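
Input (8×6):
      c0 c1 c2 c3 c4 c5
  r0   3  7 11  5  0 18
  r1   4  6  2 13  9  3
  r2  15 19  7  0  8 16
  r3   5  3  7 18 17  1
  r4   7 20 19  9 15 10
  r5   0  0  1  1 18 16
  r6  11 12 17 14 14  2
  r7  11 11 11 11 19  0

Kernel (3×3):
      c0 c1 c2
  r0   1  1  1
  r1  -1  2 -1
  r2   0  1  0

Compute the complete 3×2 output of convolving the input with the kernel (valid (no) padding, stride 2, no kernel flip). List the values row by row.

Output[0,0]: The receptive field on the input at this output position is [3 7 11 / 4 6 2 / 15 19 7]. Elementwise product with the kernel and sum: 3·1 + 7·1 + 11·1 + 4·-1 + 6·2 + 2·-1 + 19·1.

46 31
55 36
57 40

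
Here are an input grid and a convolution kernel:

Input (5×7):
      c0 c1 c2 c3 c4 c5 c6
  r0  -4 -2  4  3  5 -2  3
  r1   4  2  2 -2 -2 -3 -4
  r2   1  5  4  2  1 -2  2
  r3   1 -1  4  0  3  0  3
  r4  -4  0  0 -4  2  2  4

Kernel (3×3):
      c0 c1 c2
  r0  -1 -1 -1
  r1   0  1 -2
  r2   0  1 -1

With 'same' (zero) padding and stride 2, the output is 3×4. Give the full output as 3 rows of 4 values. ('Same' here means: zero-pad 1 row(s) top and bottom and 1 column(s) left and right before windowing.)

2 2 10 -1
-13 2 15 12
-4 5 -5 1

Output[0,0]: The receptive field on the zero-padded input at this output position is [0 0 0 / 0 -4 -2 / 0 4 2]. Elementwise product with the kernel and sum: 0·-1 + 0·-1 + 0·-1 + -4·1 + -2·-2 + 4·1 + 2·-1.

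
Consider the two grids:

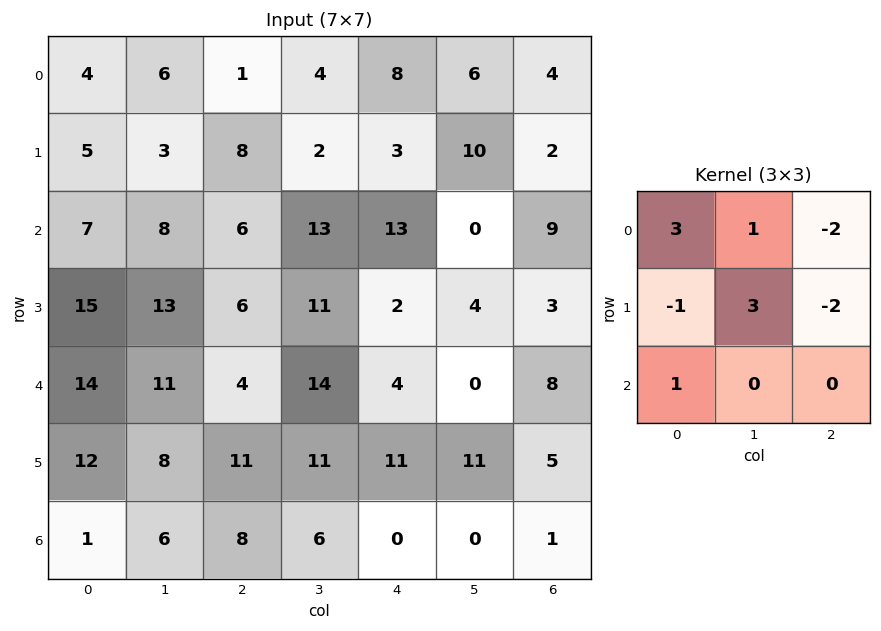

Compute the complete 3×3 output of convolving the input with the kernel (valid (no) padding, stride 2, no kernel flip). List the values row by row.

11 -11 58
43 32 29
36 26 8

Output[0,0]: The receptive field on the input at this output position is [4 6 1 / 5 3 8 / 7 8 6]. Elementwise product with the kernel and sum: 4·3 + 6·1 + 1·-2 + 5·-1 + 3·3 + 8·-2 + 7·1.
Output[0,1]: The receptive field on the input at this output position is [1 4 8 / 8 2 3 / 6 13 13]. Elementwise product with the kernel and sum: 1·3 + 4·1 + 8·-2 + 8·-1 + 2·3 + 3·-2 + 6·1.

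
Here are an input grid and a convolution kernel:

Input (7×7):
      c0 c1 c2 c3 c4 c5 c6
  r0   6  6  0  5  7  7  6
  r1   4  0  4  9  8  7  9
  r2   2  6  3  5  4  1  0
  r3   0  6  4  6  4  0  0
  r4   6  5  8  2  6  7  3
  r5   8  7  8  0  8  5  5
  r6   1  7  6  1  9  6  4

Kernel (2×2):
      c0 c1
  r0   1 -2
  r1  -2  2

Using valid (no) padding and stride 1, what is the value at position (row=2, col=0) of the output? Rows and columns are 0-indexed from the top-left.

2

The receptive field on the input at this output position is [2 6 / 0 6]. Elementwise product with the kernel and sum: 2·1 + 6·-2 + 0·-2 + 6·2.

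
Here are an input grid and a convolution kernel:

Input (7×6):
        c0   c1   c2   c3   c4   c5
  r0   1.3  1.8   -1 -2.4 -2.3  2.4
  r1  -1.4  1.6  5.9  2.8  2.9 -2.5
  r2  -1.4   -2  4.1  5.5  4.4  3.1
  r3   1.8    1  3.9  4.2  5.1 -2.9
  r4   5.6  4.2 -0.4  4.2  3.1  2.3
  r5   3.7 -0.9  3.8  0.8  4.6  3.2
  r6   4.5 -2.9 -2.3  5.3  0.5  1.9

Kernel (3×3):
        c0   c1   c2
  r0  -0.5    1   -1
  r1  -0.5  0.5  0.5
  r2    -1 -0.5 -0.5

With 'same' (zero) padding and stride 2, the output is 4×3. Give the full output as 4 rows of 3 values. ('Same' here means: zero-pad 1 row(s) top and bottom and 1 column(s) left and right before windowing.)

Output[0,0]: The receptive field on the zero-padded input at this output position is [0 0 0 / 0 1.3 1.8 / 0 -1.4 1.6]. Elementwise product with the kernel and sum: 0·-0.5 + 0·1 + 0·-1 + 0·-0.5 + 1.3·0.5 + 1.8·0.5 + 0·-1 + -1.4·-0.5 + 1.6·-0.5.

1.45 -8.55 -1.75
-6.1 3.05 -0.3
4.3 -2.4 1.8
5.4 6.4 -0.45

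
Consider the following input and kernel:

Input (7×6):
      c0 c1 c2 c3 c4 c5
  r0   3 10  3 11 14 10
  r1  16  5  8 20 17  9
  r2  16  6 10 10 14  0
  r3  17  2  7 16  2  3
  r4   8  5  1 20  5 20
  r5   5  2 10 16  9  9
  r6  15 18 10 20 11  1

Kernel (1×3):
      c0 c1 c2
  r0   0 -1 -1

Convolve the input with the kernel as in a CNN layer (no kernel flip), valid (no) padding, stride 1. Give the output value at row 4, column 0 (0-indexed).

The receptive field on the input at this output position is [8 5 1]. Elementwise product with the kernel and sum: 5·-1 + 1·-1.

-6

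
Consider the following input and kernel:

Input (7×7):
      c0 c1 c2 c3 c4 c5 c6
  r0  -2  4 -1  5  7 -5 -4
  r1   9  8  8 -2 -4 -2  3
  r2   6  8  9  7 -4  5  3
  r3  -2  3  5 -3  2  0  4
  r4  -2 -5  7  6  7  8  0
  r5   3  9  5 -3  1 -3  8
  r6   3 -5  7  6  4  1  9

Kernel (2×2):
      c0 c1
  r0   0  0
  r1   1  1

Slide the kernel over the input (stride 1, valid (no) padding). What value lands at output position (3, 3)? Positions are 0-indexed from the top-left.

13

The receptive field on the input at this output position is [-3 2 / 6 7]. Elementwise product with the kernel and sum: 6·1 + 7·1.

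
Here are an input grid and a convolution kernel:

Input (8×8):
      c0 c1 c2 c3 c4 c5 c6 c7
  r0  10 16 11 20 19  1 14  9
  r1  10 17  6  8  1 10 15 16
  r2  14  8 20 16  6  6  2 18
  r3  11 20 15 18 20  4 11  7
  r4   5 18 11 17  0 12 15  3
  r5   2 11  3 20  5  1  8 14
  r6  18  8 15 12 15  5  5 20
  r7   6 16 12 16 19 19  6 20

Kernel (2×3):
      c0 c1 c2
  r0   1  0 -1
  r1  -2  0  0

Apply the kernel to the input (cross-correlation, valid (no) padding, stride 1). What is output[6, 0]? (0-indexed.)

The receptive field on the input at this output position is [18 8 15 / 6 16 12]. Elementwise product with the kernel and sum: 18·1 + 15·-1 + 6·-2.

-9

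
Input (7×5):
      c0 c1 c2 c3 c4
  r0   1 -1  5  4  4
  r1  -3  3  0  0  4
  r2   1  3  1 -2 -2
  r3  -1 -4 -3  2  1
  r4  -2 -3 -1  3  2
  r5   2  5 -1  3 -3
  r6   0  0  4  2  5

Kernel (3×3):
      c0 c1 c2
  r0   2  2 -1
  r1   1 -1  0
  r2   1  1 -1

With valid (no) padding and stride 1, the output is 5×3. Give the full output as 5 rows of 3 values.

-8 13 15
-4 -1 -3
6 2 -5
2 -17 -2
-16 -3 -1

Output[0,0]: The receptive field on the input at this output position is [1 -1 5 / -3 3 0 / 1 3 1]. Elementwise product with the kernel and sum: 1·2 + -1·2 + 5·-1 + -3·1 + 3·-1 + 1·1 + 3·1 + 1·-1.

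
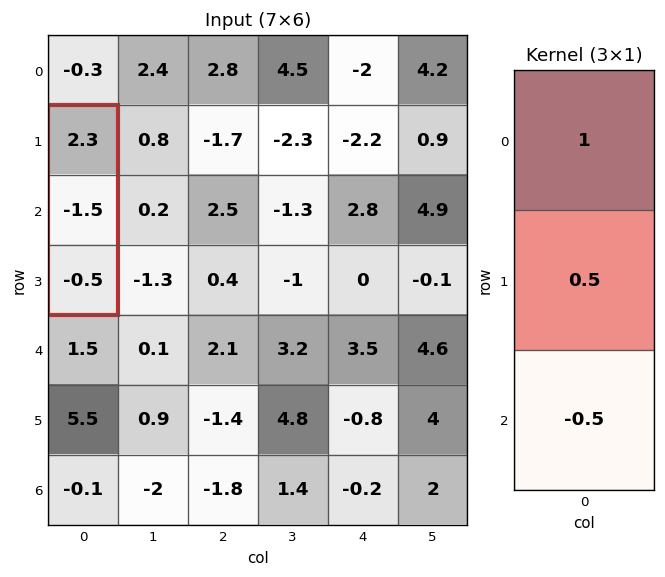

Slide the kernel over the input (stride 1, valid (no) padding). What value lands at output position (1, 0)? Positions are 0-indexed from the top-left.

The receptive field on the input at this output position is [2.3 / -1.5 / -0.5]. Elementwise product with the kernel and sum: 2.3·1 + -1.5·0.5 + -0.5·-0.5.

1.8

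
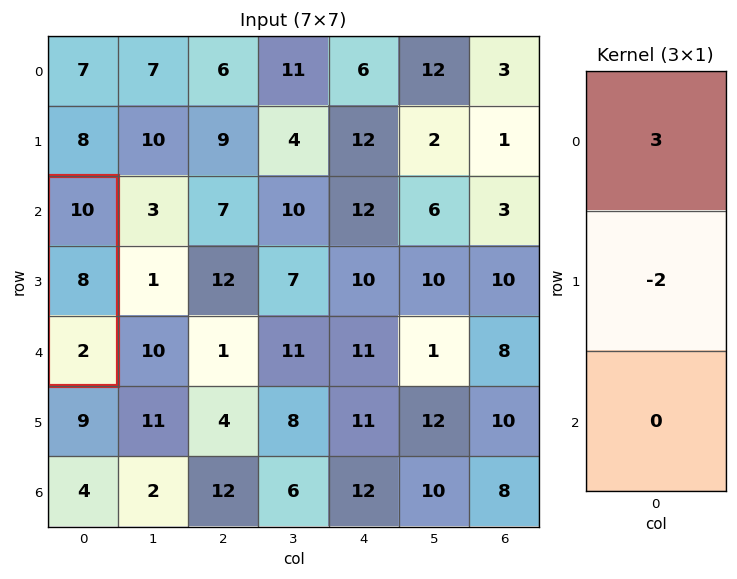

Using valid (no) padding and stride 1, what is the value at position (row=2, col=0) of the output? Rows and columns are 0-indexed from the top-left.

14

The receptive field on the input at this output position is [10 / 8 / 2]. Elementwise product with the kernel and sum: 10·3 + 8·-2.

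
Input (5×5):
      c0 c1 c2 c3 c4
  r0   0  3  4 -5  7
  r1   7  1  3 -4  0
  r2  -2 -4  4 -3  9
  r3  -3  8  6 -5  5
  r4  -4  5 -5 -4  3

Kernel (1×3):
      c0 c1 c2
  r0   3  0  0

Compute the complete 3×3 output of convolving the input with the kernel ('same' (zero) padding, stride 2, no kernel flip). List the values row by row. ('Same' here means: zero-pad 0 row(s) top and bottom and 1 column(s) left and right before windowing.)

0 9 -15
0 -12 -9
0 15 -12

Output[0,0]: The receptive field on the zero-padded input at this output position is [0 0 3]. Elementwise product with the kernel and sum: 0·3.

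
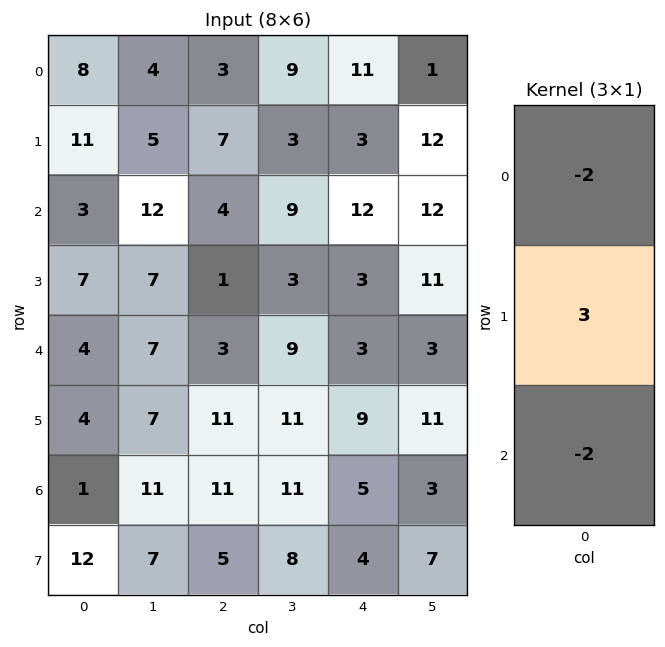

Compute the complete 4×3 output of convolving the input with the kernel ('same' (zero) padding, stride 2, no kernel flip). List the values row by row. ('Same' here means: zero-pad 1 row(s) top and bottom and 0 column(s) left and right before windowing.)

Output[0,0]: The receptive field on the zero-padded input at this output position is [0 / 8 / 11]. Elementwise product with the kernel and sum: 0·-2 + 8·3 + 11·-2.
Output[0,1]: The receptive field on the zero-padded input at this output position is [0 / 3 / 7]. Elementwise product with the kernel and sum: 0·-2 + 3·3 + 7·-2.

2 -5 27
-27 -4 24
-10 -15 -15
-29 1 -11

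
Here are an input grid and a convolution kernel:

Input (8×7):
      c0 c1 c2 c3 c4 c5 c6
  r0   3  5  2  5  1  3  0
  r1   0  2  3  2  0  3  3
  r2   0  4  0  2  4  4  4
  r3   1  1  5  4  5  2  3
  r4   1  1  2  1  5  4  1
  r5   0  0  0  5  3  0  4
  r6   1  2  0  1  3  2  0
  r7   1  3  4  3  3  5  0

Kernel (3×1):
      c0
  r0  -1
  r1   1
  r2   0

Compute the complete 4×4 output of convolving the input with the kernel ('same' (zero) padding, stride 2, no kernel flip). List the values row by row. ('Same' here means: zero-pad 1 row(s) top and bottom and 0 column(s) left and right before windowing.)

3 2 1 0
0 -3 4 1
0 -3 0 -2
1 0 0 -4

Output[0,0]: The receptive field on the zero-padded input at this output position is [0 / 3 / 0]. Elementwise product with the kernel and sum: 0·-1 + 3·1.
Output[0,1]: The receptive field on the zero-padded input at this output position is [0 / 2 / 3]. Elementwise product with the kernel and sum: 0·-1 + 2·1.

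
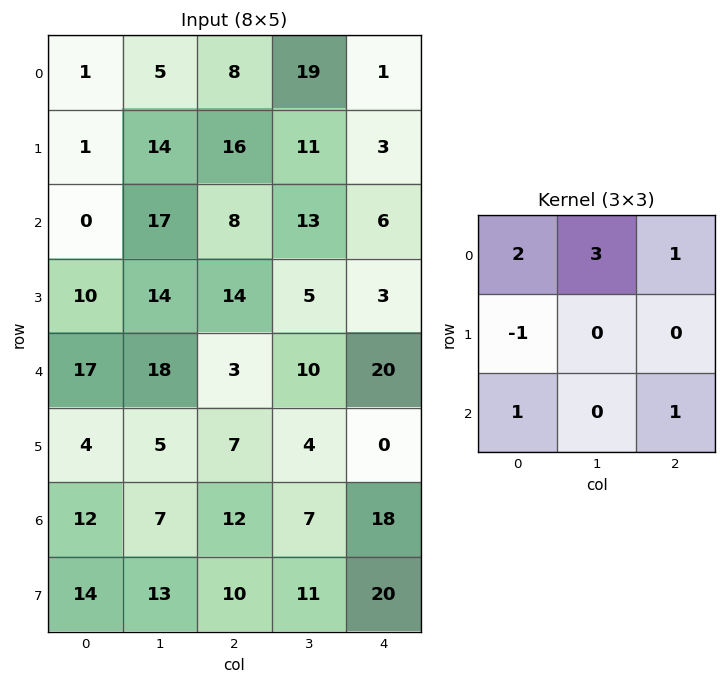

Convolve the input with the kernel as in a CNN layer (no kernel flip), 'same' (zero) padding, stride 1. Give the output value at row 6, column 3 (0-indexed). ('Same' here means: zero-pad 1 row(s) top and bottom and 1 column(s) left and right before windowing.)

44

The receptive field on the zero-padded input at this output position is [7 4 0 / 12 7 18 / 10 11 20]. Elementwise product with the kernel and sum: 7·2 + 4·3 + 0·1 + 12·-1 + 10·1 + 20·1.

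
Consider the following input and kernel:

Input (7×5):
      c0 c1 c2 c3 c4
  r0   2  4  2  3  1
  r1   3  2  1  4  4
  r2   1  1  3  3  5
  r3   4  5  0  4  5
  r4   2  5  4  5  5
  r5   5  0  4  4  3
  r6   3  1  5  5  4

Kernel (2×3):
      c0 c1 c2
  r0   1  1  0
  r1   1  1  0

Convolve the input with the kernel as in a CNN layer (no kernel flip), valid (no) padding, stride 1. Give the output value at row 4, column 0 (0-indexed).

The receptive field on the input at this output position is [2 5 4 / 5 0 4]. Elementwise product with the kernel and sum: 2·1 + 5·1 + 5·1 + 0·1.

12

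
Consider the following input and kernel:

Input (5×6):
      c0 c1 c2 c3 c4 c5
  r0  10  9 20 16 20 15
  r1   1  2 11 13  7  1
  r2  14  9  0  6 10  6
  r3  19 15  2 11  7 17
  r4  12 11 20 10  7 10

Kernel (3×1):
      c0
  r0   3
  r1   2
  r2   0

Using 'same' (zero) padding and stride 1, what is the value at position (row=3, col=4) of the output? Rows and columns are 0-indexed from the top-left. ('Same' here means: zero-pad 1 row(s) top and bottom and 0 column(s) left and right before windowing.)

44

The receptive field on the zero-padded input at this output position is [10 / 7 / 7]. Elementwise product with the kernel and sum: 10·3 + 7·2.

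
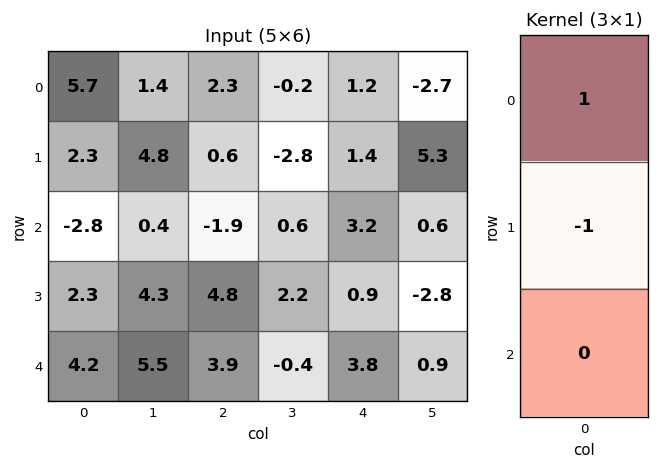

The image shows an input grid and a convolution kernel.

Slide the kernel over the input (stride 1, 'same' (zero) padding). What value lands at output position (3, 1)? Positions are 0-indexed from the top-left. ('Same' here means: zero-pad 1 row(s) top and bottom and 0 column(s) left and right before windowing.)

-3.9

The receptive field on the zero-padded input at this output position is [0.4 / 4.3 / 5.5]. Elementwise product with the kernel and sum: 0.4·1 + 4.3·-1.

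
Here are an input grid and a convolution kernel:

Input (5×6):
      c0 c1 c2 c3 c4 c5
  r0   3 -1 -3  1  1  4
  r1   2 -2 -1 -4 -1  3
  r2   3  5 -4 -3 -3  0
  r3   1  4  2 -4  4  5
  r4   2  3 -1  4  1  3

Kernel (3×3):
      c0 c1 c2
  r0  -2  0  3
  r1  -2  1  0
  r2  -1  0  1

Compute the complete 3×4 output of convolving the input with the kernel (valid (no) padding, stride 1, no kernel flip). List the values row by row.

Output[0,0]: The receptive field on the input at this output position is [3 -1 -3 / 2 -2 -1 / 3 5 -4]. Elementwise product with the kernel and sum: 3·-2 + -3·3 + 2·-2 + -2·1 + 3·-1 + -4·1.
Output[0,1]: The receptive field on the input at this output position is [-1 -3 1 / -2 -1 -4 / 5 -4 -3]. Elementwise product with the kernel and sum: -1·-2 + 1·3 + -2·-2 + -1·1 + 5·-1 + -3·1.

-28 0 8 20
-7 -30 6 29
-19 -24 -7 17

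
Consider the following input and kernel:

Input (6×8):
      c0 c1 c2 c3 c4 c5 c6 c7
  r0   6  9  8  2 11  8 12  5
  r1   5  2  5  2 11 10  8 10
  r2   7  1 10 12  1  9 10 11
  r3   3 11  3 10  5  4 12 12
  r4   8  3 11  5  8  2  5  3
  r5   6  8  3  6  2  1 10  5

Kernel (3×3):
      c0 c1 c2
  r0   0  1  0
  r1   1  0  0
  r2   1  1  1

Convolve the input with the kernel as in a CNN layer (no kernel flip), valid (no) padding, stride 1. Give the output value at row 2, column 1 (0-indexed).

40

The receptive field on the input at this output position is [1 10 12 / 11 3 10 / 3 11 5]. Elementwise product with the kernel and sum: 10·1 + 11·1 + 3·1 + 11·1 + 5·1.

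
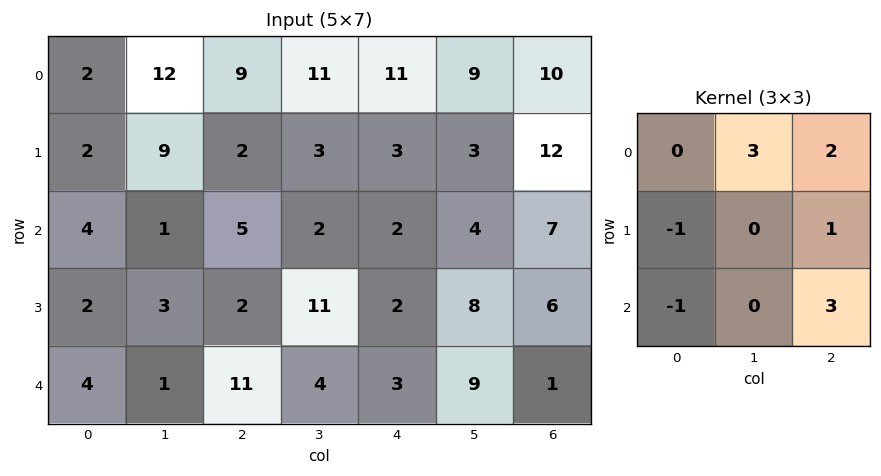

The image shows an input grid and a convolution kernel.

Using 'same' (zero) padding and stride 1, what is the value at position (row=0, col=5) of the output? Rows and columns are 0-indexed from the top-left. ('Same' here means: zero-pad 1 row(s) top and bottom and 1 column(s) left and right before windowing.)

The receptive field on the zero-padded input at this output position is [0 0 0 / 11 9 10 / 3 3 12]. Elementwise product with the kernel and sum: 0·3 + 0·2 + 11·-1 + 10·1 + 3·-1 + 12·3.

32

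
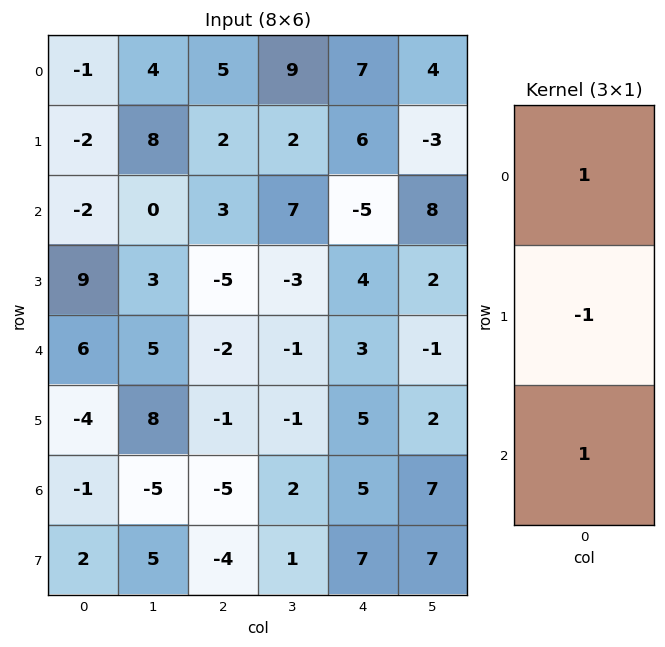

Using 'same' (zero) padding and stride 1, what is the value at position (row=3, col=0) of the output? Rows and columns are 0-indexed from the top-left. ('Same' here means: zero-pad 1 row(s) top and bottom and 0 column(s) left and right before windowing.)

-5

The receptive field on the zero-padded input at this output position is [-2 / 9 / 6]. Elementwise product with the kernel and sum: -2·1 + 9·-1 + 6·1.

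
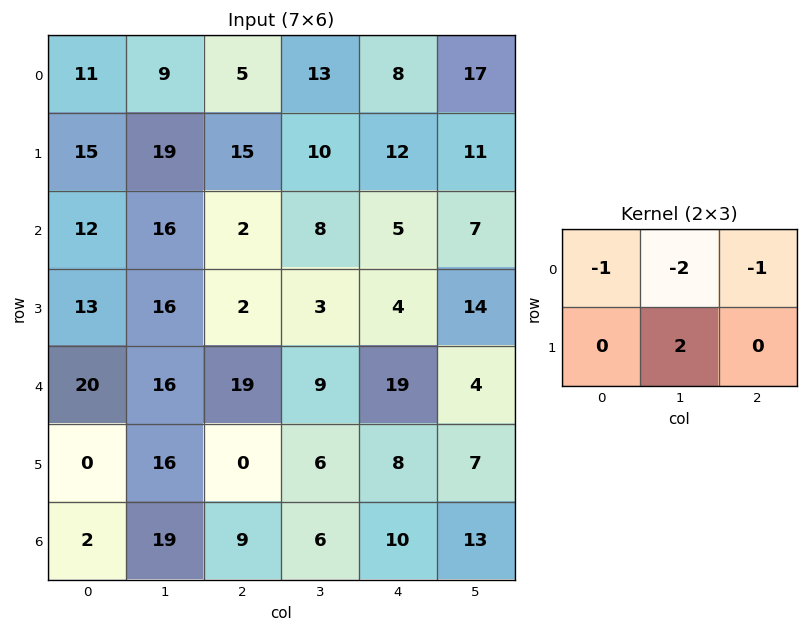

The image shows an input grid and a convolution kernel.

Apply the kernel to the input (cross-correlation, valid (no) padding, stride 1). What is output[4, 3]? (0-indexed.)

The receptive field on the input at this output position is [9 19 4 / 6 8 7]. Elementwise product with the kernel and sum: 9·-1 + 19·-2 + 4·-1 + 8·2.

-35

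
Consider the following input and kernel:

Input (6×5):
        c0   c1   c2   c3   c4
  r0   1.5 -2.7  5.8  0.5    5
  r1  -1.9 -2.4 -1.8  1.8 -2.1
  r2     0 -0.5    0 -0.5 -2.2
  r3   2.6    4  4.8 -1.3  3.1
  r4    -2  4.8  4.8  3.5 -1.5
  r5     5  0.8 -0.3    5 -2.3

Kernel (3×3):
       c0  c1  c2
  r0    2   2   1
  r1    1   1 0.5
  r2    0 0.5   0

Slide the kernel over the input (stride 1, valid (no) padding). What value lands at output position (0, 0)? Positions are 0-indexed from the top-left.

The receptive field on the input at this output position is [1.5 -2.7 5.8 / -1.9 -2.4 -1.8 / 0 -0.5 0]. Elementwise product with the kernel and sum: 1.5·2 + -2.7·2 + 5.8·1 + -1.9·1 + -2.4·1 + -1.8·0.5 + -0.5·0.5.

-2.05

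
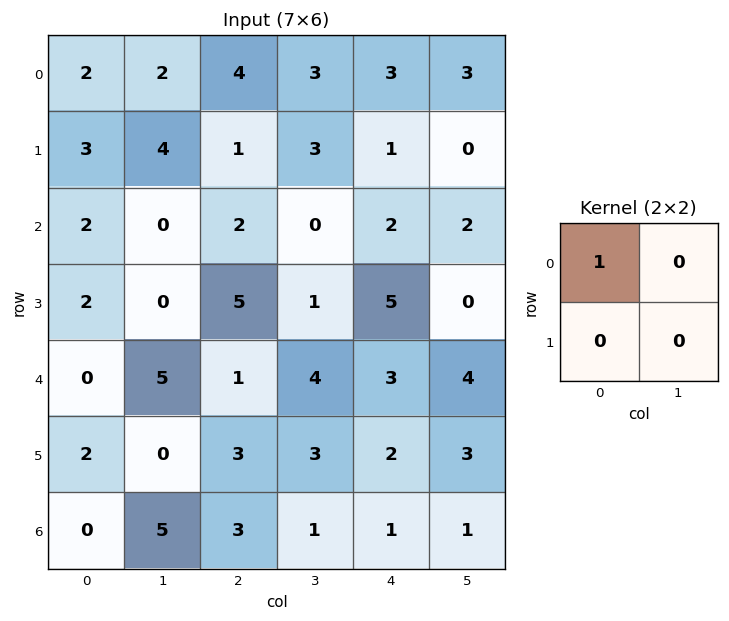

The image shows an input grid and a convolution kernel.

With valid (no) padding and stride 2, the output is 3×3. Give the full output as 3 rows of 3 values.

Output[0,0]: The receptive field on the input at this output position is [2 2 / 3 4]. Elementwise product with the kernel and sum: 2·1.

2 4 3
2 2 2
0 1 3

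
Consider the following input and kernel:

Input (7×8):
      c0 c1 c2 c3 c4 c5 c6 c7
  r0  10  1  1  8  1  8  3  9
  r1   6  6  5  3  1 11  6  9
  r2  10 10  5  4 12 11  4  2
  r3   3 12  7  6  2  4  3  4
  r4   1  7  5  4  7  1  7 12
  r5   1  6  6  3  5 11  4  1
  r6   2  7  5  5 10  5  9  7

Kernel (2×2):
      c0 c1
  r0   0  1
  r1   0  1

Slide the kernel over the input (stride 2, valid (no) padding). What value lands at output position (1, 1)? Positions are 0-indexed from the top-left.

The receptive field on the input at this output position is [5 4 / 7 6]. Elementwise product with the kernel and sum: 4·1 + 6·1.

10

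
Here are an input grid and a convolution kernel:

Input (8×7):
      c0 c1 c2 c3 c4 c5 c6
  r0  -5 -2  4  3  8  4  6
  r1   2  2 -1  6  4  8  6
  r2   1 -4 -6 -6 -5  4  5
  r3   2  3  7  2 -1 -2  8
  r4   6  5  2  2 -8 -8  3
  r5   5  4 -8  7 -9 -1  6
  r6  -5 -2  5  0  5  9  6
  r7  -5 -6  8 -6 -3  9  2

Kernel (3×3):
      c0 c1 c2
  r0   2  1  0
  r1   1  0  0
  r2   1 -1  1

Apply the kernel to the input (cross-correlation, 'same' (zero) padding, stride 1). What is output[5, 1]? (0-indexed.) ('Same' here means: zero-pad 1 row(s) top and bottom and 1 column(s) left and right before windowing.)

24

The receptive field on the zero-padded input at this output position is [6 5 2 / 5 4 -8 / -5 -2 5]. Elementwise product with the kernel and sum: 6·2 + 5·1 + 5·1 + -5·1 + -2·-1 + 5·1.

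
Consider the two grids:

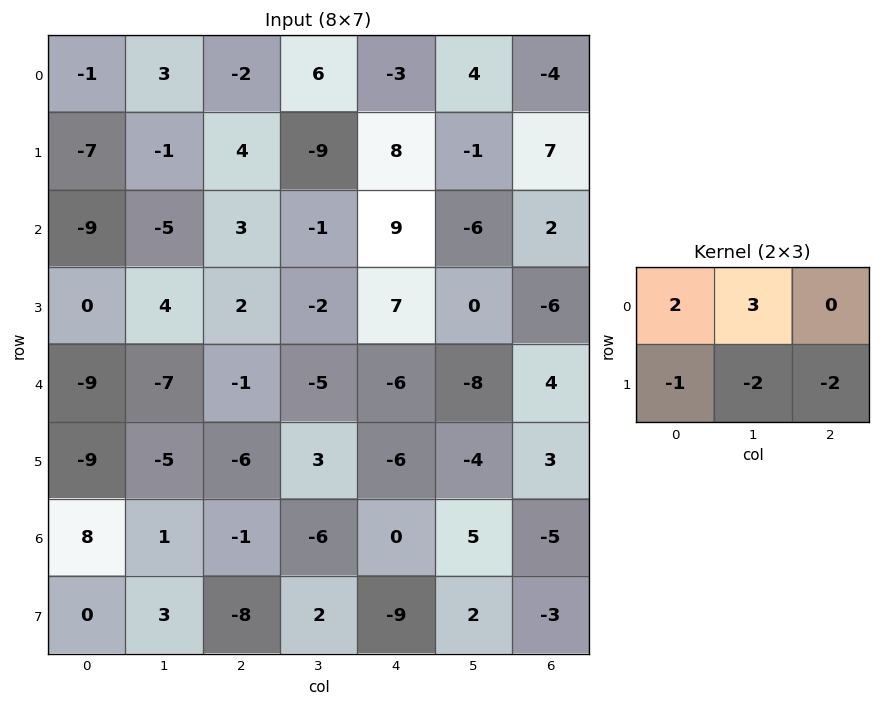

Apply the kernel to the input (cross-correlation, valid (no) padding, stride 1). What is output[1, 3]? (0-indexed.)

1

The receptive field on the input at this output position is [-9 8 -1 / -1 9 -6]. Elementwise product with the kernel and sum: -9·2 + 8·3 + -1·-1 + 9·-2 + -6·-2.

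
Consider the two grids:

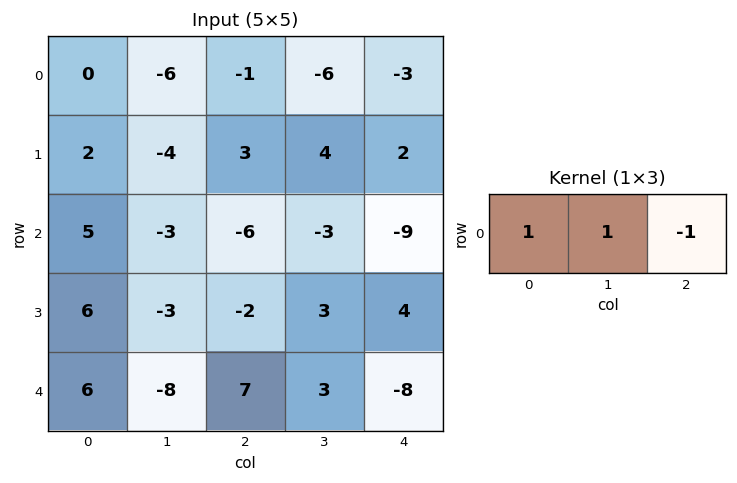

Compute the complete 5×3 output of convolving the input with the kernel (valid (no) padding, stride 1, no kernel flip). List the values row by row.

-5 -1 -4
-5 -5 5
8 -6 0
5 -8 -3
-9 -4 18

Output[0,0]: The receptive field on the input at this output position is [0 -6 -1]. Elementwise product with the kernel and sum: 0·1 + -6·1 + -1·-1.
Output[0,1]: The receptive field on the input at this output position is [-6 -1 -6]. Elementwise product with the kernel and sum: -6·1 + -1·1 + -6·-1.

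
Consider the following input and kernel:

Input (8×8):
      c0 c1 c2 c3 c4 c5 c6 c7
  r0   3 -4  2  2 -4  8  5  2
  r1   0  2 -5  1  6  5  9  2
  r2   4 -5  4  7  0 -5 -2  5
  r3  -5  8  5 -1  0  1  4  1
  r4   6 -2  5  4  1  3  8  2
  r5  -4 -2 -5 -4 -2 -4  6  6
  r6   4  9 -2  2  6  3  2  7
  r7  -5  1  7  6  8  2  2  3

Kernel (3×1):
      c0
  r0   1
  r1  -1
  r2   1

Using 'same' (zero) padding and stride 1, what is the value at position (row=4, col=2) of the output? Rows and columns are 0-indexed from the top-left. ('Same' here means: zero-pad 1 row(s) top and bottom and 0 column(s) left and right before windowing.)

The receptive field on the zero-padded input at this output position is [5 / 5 / -5]. Elementwise product with the kernel and sum: 5·1 + 5·-1 + -5·1.

-5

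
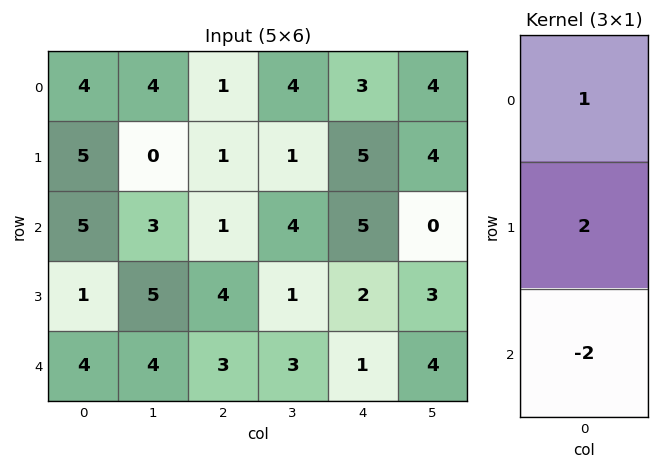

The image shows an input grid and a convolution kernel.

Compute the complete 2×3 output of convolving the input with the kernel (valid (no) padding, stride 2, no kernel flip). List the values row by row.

Output[0,0]: The receptive field on the input at this output position is [4 / 5 / 5]. Elementwise product with the kernel and sum: 4·1 + 5·2 + 5·-2.
Output[0,1]: The receptive field on the input at this output position is [1 / 1 / 1]. Elementwise product with the kernel and sum: 1·1 + 1·2 + 1·-2.

4 1 3
-1 3 7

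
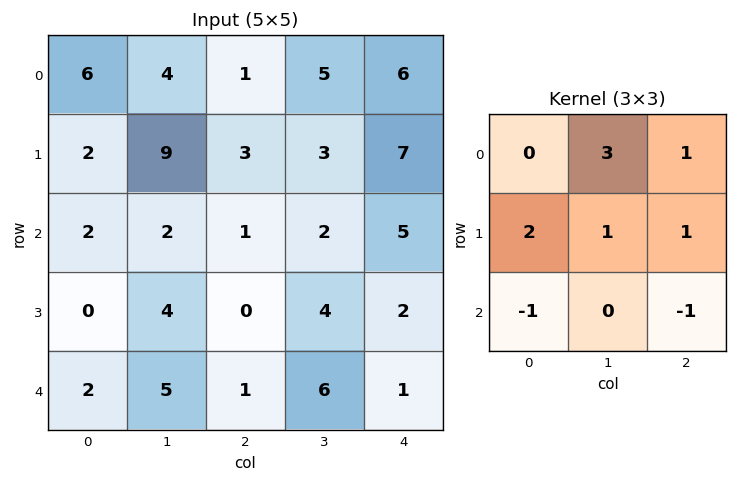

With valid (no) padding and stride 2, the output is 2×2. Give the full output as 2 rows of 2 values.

26 31
8 15

Output[0,0]: The receptive field on the input at this output position is [6 4 1 / 2 9 3 / 2 2 1]. Elementwise product with the kernel and sum: 4·3 + 1·1 + 2·2 + 9·1 + 3·1 + 2·-1 + 1·-1.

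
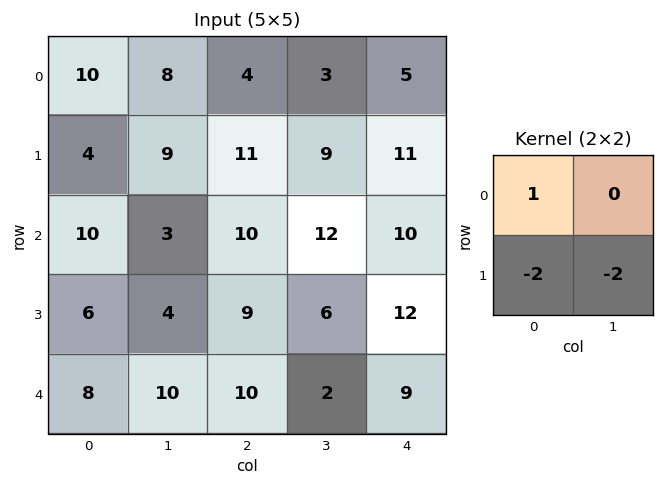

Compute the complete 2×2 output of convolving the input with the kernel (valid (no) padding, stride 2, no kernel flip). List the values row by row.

-16 -36
-10 -20

Output[0,0]: The receptive field on the input at this output position is [10 8 / 4 9]. Elementwise product with the kernel and sum: 10·1 + 4·-2 + 9·-2.
Output[0,1]: The receptive field on the input at this output position is [4 3 / 11 9]. Elementwise product with the kernel and sum: 4·1 + 11·-2 + 9·-2.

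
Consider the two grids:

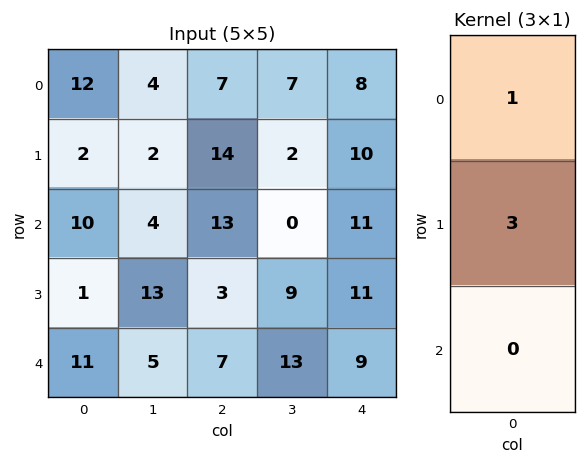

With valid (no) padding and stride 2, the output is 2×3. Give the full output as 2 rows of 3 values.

Output[0,0]: The receptive field on the input at this output position is [12 / 2 / 10]. Elementwise product with the kernel and sum: 12·1 + 2·3.

18 49 38
13 22 44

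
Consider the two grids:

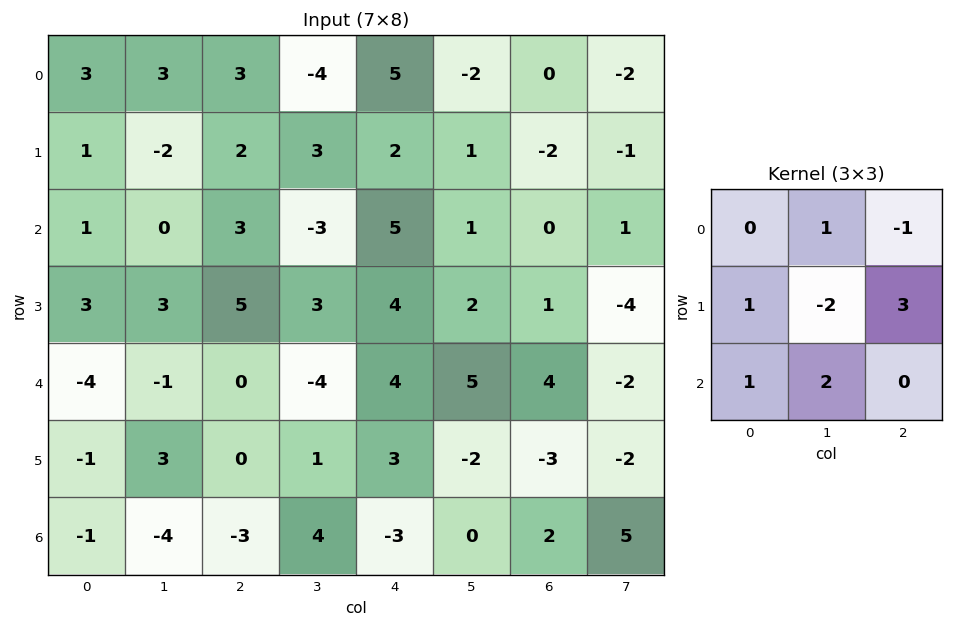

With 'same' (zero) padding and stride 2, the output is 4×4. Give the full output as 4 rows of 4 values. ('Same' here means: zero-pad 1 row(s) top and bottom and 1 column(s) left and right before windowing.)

5 -13 -13 -11
7 -3 2 7
3 -8 12 -12
-14 13 15 10

Output[0,0]: The receptive field on the zero-padded input at this output position is [0 0 0 / 0 3 3 / 0 1 -2]. Elementwise product with the kernel and sum: 0·1 + 0·-1 + 0·1 + 3·-2 + 3·3 + 0·1 + 1·2.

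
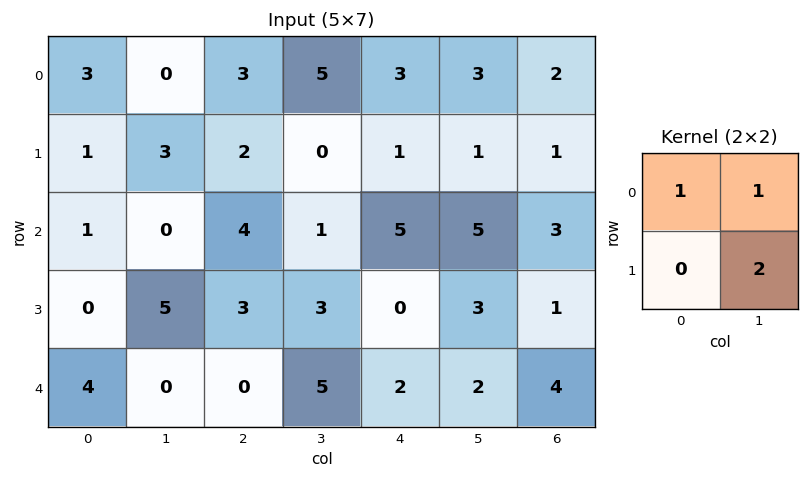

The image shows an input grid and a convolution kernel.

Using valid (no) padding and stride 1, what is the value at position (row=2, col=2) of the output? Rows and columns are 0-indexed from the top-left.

The receptive field on the input at this output position is [4 1 / 3 3]. Elementwise product with the kernel and sum: 4·1 + 1·1 + 3·2.

11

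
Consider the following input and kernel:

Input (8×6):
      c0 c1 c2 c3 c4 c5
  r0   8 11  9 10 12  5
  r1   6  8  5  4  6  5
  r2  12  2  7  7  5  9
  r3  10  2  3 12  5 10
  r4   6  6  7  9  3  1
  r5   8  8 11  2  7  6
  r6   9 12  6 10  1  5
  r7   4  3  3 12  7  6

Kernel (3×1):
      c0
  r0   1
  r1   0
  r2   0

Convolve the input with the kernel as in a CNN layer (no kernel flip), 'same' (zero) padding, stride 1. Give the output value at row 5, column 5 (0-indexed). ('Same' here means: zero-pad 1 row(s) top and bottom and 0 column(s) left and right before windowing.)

1

The receptive field on the zero-padded input at this output position is [1 / 6 / 5]. Elementwise product with the kernel and sum: 1·1.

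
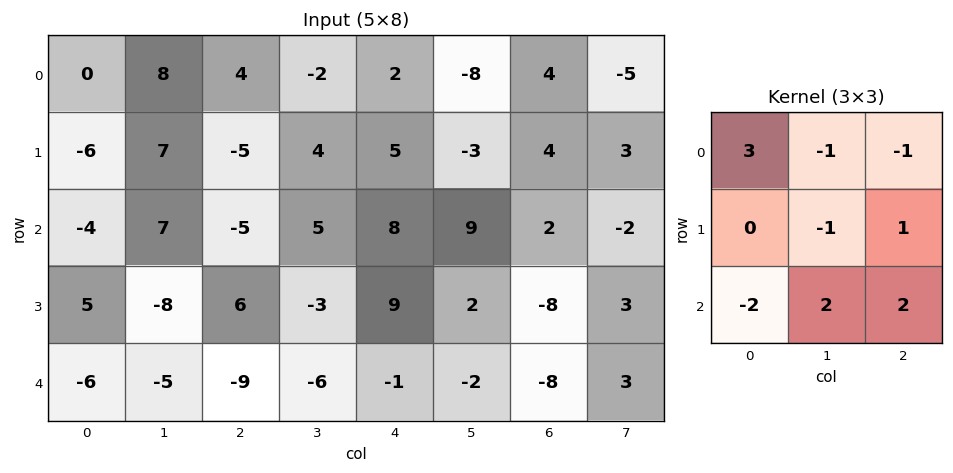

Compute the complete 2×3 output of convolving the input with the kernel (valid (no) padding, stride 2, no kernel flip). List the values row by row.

-12 49 23
-16 -12 -15

Output[0,0]: The receptive field on the input at this output position is [0 8 4 / -6 7 -5 / -4 7 -5]. Elementwise product with the kernel and sum: 0·3 + 8·-1 + 4·-1 + 7·-1 + -5·1 + -4·-2 + 7·2 + -5·2.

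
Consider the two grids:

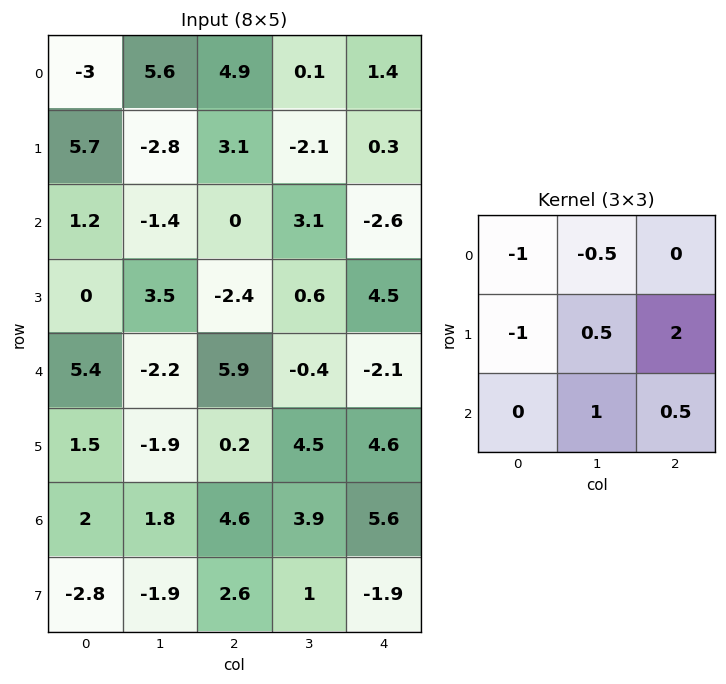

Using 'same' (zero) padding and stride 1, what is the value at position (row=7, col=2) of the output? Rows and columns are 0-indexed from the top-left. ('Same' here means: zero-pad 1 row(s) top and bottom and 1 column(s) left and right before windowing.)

1.1

The receptive field on the zero-padded input at this output position is [1.8 4.6 3.9 / -1.9 2.6 1 / 0 0 0]. Elementwise product with the kernel and sum: 1.8·-1 + 4.6·-0.5 + -1.9·-1 + 2.6·0.5 + 1·2 + 0·1 + 0·0.5.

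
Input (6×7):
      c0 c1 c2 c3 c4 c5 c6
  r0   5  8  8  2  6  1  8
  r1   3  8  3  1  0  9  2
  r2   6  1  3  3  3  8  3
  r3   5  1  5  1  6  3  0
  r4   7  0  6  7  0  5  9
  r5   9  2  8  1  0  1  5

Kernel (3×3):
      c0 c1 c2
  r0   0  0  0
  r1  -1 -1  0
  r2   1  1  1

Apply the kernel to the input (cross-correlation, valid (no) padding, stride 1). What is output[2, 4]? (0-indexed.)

The receptive field on the input at this output position is [3 8 3 / 6 3 0 / 0 5 9]. Elementwise product with the kernel and sum: 6·-1 + 3·-1 + 0·1 + 5·1 + 9·1.

5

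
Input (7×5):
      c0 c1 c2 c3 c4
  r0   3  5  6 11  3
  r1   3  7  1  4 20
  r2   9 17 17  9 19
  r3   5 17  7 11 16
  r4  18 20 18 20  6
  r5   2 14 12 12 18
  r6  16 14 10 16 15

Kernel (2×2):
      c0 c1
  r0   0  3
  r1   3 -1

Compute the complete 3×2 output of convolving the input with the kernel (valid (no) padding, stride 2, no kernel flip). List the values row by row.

Output[0,0]: The receptive field on the input at this output position is [3 5 / 3 7]. Elementwise product with the kernel and sum: 5·3 + 3·3 + 7·-1.
Output[0,1]: The receptive field on the input at this output position is [6 11 / 1 4]. Elementwise product with the kernel and sum: 11·3 + 1·3 + 4·-1.

17 32
49 37
52 84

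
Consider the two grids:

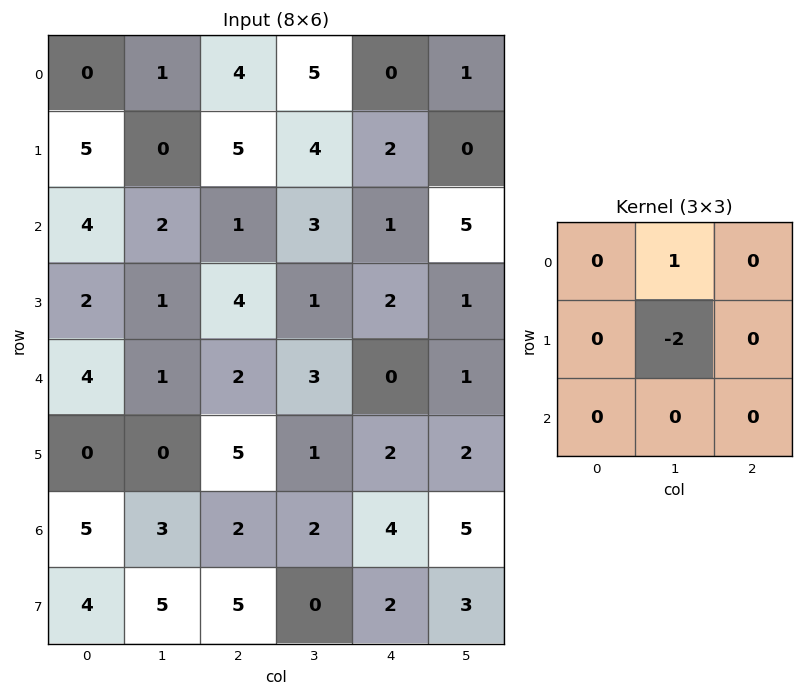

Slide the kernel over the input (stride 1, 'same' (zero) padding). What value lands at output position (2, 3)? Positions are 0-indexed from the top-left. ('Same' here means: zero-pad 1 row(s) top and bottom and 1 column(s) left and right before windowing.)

-2

The receptive field on the zero-padded input at this output position is [5 4 2 / 1 3 1 / 4 1 2]. Elementwise product with the kernel and sum: 4·1 + 3·-2.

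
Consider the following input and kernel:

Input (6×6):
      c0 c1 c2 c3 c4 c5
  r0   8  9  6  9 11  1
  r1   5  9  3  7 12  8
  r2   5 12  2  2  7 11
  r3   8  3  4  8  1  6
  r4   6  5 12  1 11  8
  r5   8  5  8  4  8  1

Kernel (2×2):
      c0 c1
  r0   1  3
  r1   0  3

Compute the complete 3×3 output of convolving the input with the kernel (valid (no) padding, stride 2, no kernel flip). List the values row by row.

Output[0,0]: The receptive field on the input at this output position is [8 9 / 5 9]. Elementwise product with the kernel and sum: 8·1 + 9·3 + 9·3.
Output[0,1]: The receptive field on the input at this output position is [6 9 / 3 7]. Elementwise product with the kernel and sum: 6·1 + 9·3 + 7·3.

62 54 38
50 32 58
36 27 38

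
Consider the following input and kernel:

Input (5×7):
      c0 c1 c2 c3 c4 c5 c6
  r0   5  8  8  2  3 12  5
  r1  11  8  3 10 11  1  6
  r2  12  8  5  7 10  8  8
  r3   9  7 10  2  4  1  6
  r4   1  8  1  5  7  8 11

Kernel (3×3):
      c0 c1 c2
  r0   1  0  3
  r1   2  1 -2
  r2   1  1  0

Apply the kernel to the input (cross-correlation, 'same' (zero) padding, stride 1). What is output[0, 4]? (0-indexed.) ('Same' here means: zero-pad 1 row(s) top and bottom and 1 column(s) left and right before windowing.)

4

The receptive field on the zero-padded input at this output position is [0 0 0 / 2 3 12 / 10 11 1]. Elementwise product with the kernel and sum: 0·1 + 0·3 + 2·2 + 3·1 + 12·-2 + 10·1 + 11·1.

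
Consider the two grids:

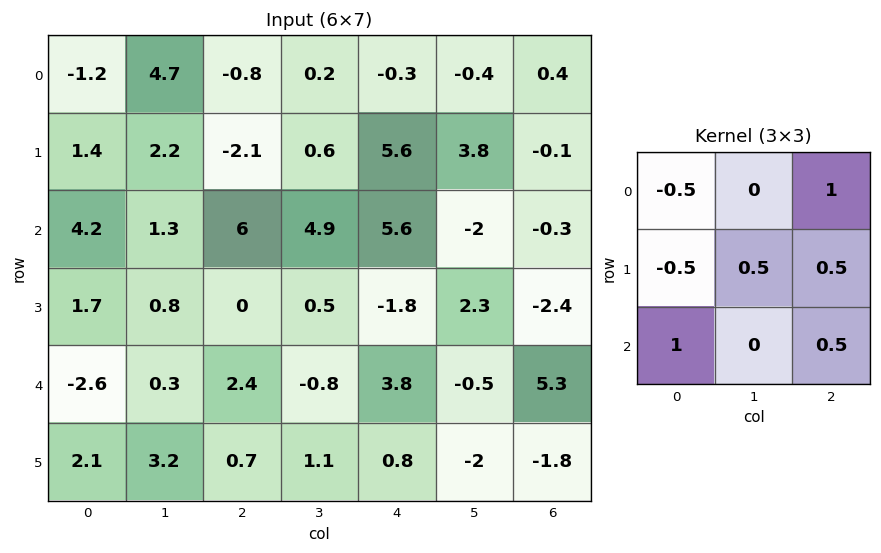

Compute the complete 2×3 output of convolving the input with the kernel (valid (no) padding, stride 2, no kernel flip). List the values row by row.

Output[0,0]: The receptive field on the input at this output position is [-1.2 4.7 -0.8 / 1.4 2.2 -2.1 / 4.2 1.3 6]. Elementwise product with the kernel and sum: -1.2·-0.5 + -0.8·1 + 1.4·-0.5 + 2.2·0.5 + -2.1·0.5 + 4.2·1 + 6·0.5.
Output[0,1]: The receptive field on the input at this output position is [-0.8 0.2 -0.3 / -2.1 0.6 5.6 / 6 4.9 5.6]. Elementwise product with the kernel and sum: -0.8·-0.5 + -0.3·1 + -2.1·-0.5 + 0.6·0.5 + 5.6·0.5 + 6·1 + 5.6·0.5.

6.35 13.05 5.05
2.05 6.25 4.2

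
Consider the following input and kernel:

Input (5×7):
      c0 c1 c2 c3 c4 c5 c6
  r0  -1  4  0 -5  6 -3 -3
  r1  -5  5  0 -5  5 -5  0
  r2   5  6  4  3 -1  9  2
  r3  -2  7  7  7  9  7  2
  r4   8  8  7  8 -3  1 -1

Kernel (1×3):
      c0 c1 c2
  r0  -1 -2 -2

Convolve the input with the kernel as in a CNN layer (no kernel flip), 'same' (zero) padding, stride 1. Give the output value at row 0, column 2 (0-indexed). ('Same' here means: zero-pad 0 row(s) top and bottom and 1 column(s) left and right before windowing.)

The receptive field on the zero-padded input at this output position is [4 0 -5]. Elementwise product with the kernel and sum: 4·-1 + 0·-2 + -5·-2.

6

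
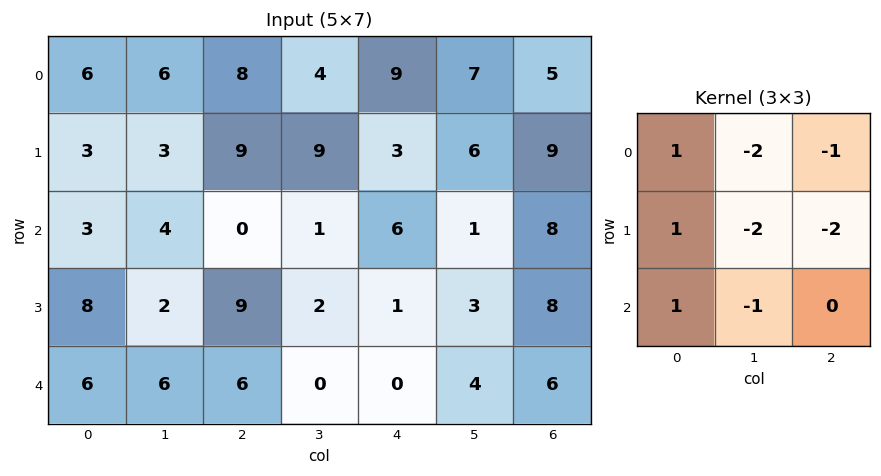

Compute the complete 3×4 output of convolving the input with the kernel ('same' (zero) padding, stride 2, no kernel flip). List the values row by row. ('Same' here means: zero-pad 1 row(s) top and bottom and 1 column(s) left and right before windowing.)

-27 -24 -22 -6
-31 -29 -15 -32
-42 -24 -11 -21

Output[0,0]: The receptive field on the zero-padded input at this output position is [0 0 0 / 0 6 6 / 0 3 3]. Elementwise product with the kernel and sum: 0·1 + 0·-2 + 0·-1 + 0·1 + 6·-2 + 6·-2 + 0·1 + 3·-1.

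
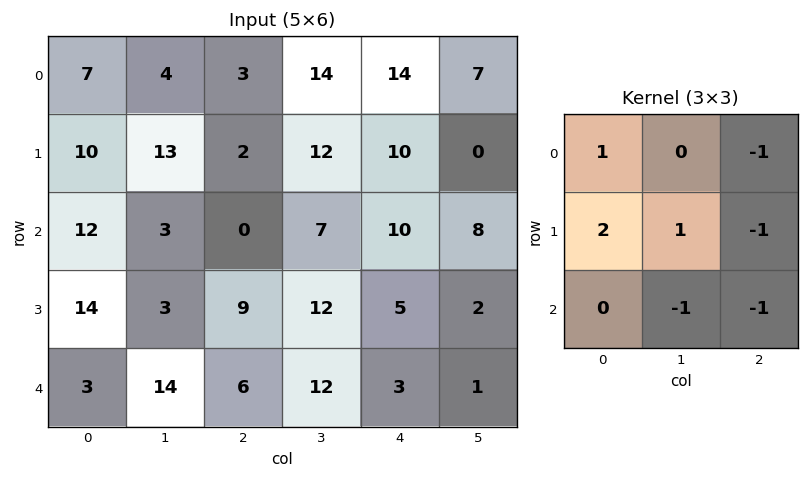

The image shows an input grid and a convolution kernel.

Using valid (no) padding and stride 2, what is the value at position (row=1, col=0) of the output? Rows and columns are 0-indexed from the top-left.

14

The receptive field on the input at this output position is [12 3 0 / 14 3 9 / 3 14 6]. Elementwise product with the kernel and sum: 12·1 + 0·-1 + 14·2 + 3·1 + 9·-1 + 14·-1 + 6·-1.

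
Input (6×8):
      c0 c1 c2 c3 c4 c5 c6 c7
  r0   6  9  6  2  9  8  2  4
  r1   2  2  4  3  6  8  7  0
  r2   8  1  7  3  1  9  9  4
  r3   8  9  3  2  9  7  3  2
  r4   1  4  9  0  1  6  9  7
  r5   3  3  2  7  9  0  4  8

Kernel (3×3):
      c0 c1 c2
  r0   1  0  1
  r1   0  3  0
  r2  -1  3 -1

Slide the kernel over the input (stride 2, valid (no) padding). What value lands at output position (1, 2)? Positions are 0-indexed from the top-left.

39

The receptive field on the input at this output position is [1 9 9 / 9 7 3 / 1 6 9]. Elementwise product with the kernel and sum: 1·1 + 9·1 + 7·3 + 1·-1 + 6·3 + 9·-1.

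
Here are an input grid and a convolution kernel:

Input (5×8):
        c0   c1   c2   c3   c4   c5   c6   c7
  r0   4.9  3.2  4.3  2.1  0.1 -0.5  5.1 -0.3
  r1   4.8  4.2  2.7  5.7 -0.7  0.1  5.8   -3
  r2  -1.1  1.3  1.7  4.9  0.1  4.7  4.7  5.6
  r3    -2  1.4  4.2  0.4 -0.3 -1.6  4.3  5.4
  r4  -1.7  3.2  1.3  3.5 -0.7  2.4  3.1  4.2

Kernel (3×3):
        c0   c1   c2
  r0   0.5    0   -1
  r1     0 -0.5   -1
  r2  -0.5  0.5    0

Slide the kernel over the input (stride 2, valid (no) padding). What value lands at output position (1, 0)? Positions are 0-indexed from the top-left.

-4.7

The receptive field on the input at this output position is [-1.1 1.3 1.7 / -2 1.4 4.2 / -1.7 3.2 1.3]. Elementwise product with the kernel and sum: -1.1·0.5 + 1.7·-1 + 1.4·-0.5 + 4.2·-1 + -1.7·-0.5 + 3.2·0.5.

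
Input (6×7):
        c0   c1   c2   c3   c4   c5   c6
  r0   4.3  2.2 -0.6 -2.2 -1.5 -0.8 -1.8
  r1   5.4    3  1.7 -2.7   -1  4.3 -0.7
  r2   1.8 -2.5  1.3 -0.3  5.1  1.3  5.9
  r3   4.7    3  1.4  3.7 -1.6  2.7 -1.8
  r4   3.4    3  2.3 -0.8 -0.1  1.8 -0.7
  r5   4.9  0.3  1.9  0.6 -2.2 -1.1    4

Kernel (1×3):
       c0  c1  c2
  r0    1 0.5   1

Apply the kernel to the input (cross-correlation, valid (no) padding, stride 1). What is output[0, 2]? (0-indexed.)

The receptive field on the input at this output position is [-0.6 -2.2 -1.5]. Elementwise product with the kernel and sum: -0.6·1 + -2.2·0.5 + -1.5·1.

-3.2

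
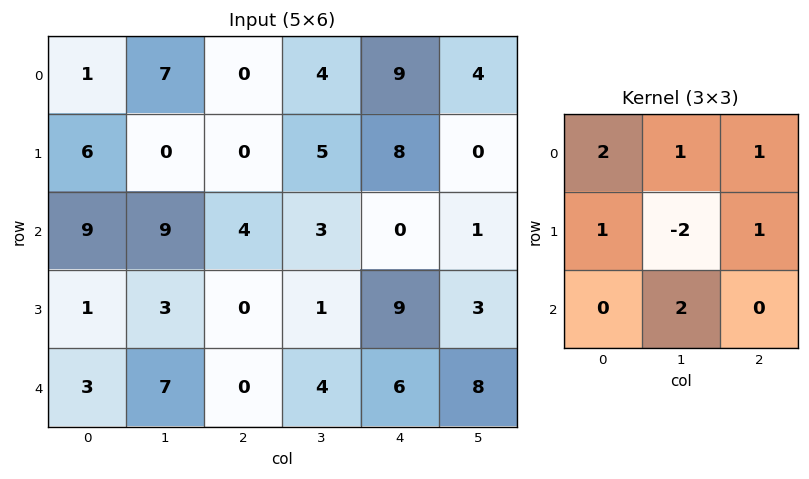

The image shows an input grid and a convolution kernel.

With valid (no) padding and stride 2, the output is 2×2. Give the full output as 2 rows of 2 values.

Output[0,0]: The receptive field on the input at this output position is [1 7 0 / 6 0 0 / 9 9 4]. Elementwise product with the kernel and sum: 1·2 + 7·1 + 0·1 + 6·1 + 0·-2 + 0·1 + 9·2.

33 17
40 26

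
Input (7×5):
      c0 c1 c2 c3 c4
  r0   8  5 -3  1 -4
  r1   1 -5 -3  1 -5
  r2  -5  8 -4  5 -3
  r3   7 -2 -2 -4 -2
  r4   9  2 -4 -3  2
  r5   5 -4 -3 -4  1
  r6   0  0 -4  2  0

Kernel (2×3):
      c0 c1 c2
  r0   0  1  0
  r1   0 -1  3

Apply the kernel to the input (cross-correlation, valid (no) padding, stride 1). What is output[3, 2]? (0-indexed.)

The receptive field on the input at this output position is [-2 -4 -2 / -4 -3 2]. Elementwise product with the kernel and sum: -4·1 + -3·-1 + 2·3.

5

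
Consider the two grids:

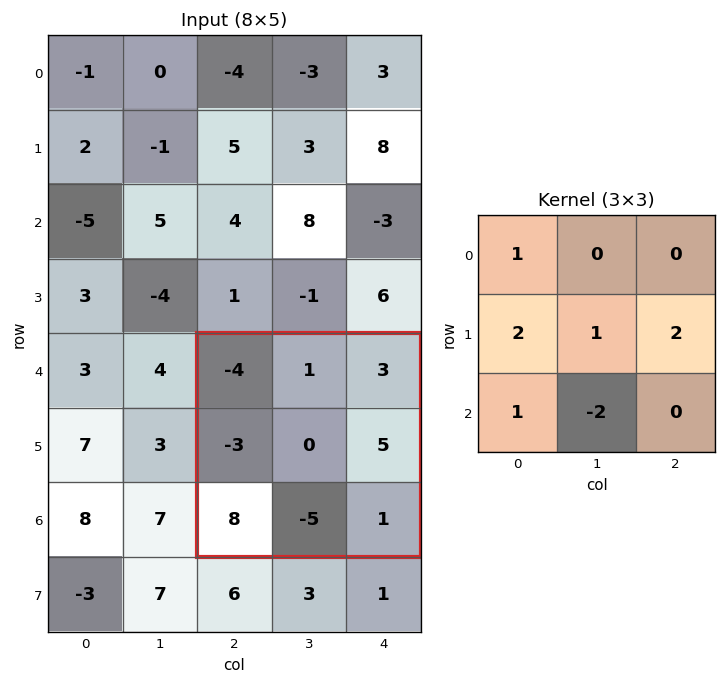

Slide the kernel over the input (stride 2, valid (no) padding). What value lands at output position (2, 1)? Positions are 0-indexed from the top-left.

The receptive field on the input at this output position is [-4 1 3 / -3 0 5 / 8 -5 1]. Elementwise product with the kernel and sum: -4·1 + -3·2 + 0·1 + 5·2 + 8·1 + -5·-2.

18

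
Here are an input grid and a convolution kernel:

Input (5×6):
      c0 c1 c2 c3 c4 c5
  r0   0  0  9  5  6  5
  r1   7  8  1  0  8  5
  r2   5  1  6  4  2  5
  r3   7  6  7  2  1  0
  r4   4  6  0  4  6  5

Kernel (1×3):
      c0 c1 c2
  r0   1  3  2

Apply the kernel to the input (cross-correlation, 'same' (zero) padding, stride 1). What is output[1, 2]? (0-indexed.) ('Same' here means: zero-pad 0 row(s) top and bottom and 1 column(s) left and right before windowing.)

The receptive field on the zero-padded input at this output position is [8 1 0]. Elementwise product with the kernel and sum: 8·1 + 1·3 + 0·2.

11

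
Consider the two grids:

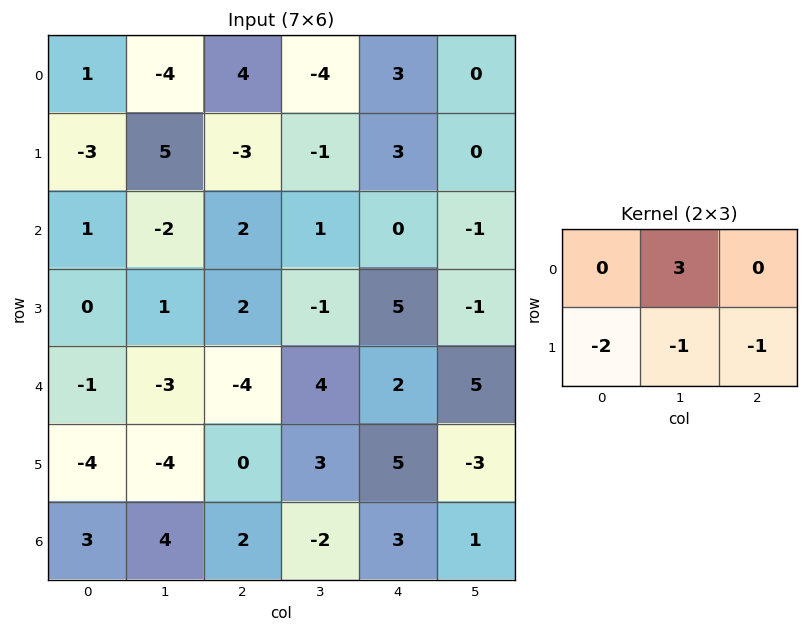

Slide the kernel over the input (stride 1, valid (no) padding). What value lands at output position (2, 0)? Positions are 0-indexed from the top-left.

The receptive field on the input at this output position is [1 -2 2 / 0 1 2]. Elementwise product with the kernel and sum: -2·3 + 0·-2 + 1·-1 + 2·-1.

-9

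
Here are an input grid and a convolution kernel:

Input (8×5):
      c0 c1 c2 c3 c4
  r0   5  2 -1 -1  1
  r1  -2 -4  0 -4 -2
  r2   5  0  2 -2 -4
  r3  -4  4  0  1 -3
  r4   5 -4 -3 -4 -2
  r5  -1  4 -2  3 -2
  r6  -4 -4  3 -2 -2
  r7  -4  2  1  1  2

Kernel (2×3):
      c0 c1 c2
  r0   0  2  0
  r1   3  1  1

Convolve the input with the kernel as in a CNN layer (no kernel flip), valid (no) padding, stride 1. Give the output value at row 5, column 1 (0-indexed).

-15

The receptive field on the input at this output position is [4 -2 3 / -4 3 -2]. Elementwise product with the kernel and sum: -2·2 + -4·3 + 3·1 + -2·1.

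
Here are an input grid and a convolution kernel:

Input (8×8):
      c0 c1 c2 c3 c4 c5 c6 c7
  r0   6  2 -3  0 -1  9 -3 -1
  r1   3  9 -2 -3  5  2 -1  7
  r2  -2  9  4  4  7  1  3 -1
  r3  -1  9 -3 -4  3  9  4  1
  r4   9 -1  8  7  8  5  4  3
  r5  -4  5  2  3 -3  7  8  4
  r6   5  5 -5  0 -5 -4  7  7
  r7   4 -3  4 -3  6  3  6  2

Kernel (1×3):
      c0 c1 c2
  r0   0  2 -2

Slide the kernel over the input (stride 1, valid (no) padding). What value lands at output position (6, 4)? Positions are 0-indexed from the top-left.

-22

The receptive field on the input at this output position is [-5 -4 7]. Elementwise product with the kernel and sum: -4·2 + 7·-2.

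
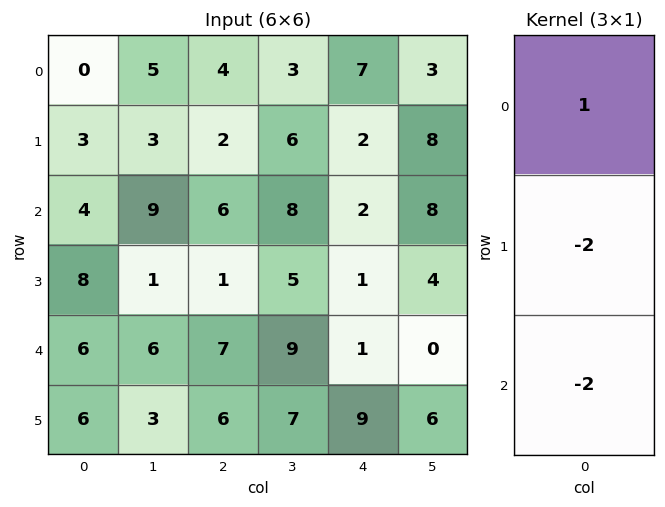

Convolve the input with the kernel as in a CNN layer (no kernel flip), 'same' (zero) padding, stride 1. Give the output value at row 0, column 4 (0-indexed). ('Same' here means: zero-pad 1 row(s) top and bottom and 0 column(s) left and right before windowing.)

-18

The receptive field on the zero-padded input at this output position is [0 / 7 / 2]. Elementwise product with the kernel and sum: 0·1 + 7·-2 + 2·-2.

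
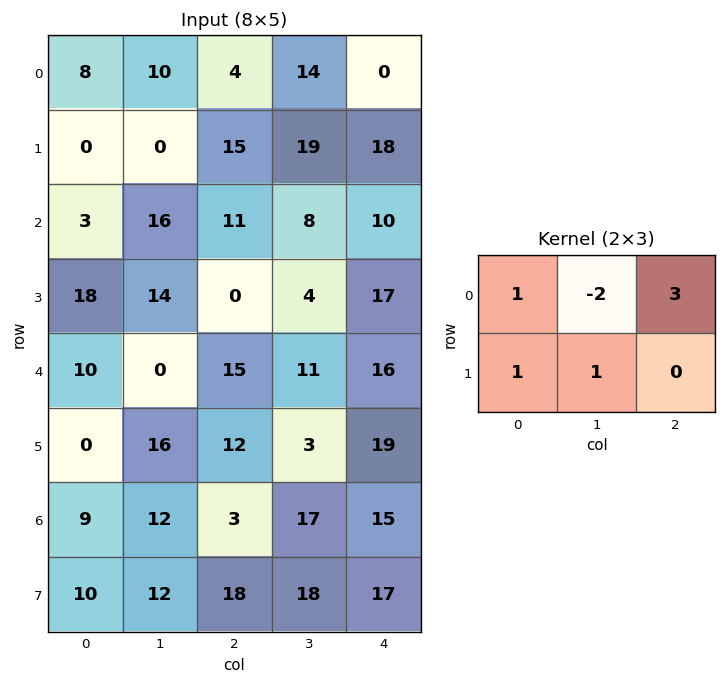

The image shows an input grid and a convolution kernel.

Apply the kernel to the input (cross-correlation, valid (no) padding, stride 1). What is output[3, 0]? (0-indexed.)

0

The receptive field on the input at this output position is [18 14 0 / 10 0 15]. Elementwise product with the kernel and sum: 18·1 + 14·-2 + 0·3 + 10·1 + 0·1.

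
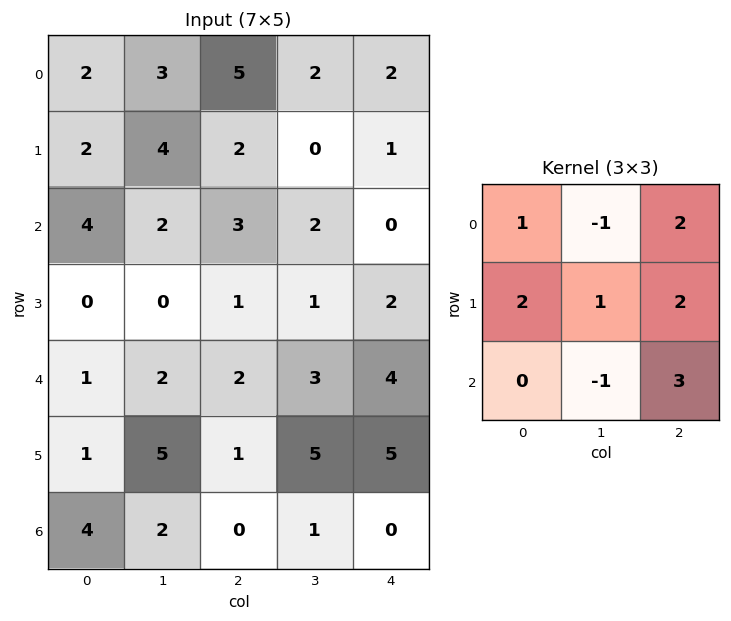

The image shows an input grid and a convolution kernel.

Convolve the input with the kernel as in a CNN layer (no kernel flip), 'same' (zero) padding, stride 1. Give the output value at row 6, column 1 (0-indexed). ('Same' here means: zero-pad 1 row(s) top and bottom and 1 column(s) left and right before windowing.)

8

The receptive field on the zero-padded input at this output position is [1 5 1 / 4 2 0 / 0 0 0]. Elementwise product with the kernel and sum: 1·1 + 5·-1 + 1·2 + 4·2 + 2·1 + 0·2 + 0·-1 + 0·3.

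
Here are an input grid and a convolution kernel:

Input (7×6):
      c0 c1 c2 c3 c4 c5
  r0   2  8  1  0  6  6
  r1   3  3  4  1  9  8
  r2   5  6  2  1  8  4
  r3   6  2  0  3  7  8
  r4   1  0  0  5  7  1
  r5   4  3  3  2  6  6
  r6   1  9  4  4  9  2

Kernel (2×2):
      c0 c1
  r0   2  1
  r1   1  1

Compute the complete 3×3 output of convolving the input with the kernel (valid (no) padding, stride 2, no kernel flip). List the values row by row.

Output[0,0]: The receptive field on the input at this output position is [2 8 / 3 3]. Elementwise product with the kernel and sum: 2·2 + 8·1 + 3·1 + 3·1.

18 7 35
24 8 35
9 10 27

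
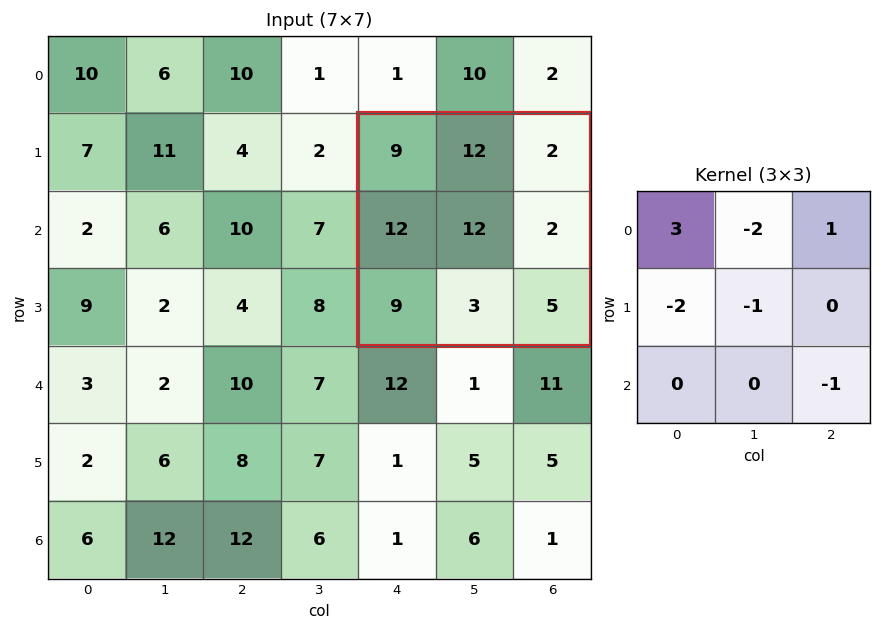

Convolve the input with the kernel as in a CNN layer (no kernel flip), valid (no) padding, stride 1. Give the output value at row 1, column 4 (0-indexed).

-36

The receptive field on the input at this output position is [9 12 2 / 12 12 2 / 9 3 5]. Elementwise product with the kernel and sum: 9·3 + 12·-2 + 2·1 + 12·-2 + 12·-1 + 5·-1.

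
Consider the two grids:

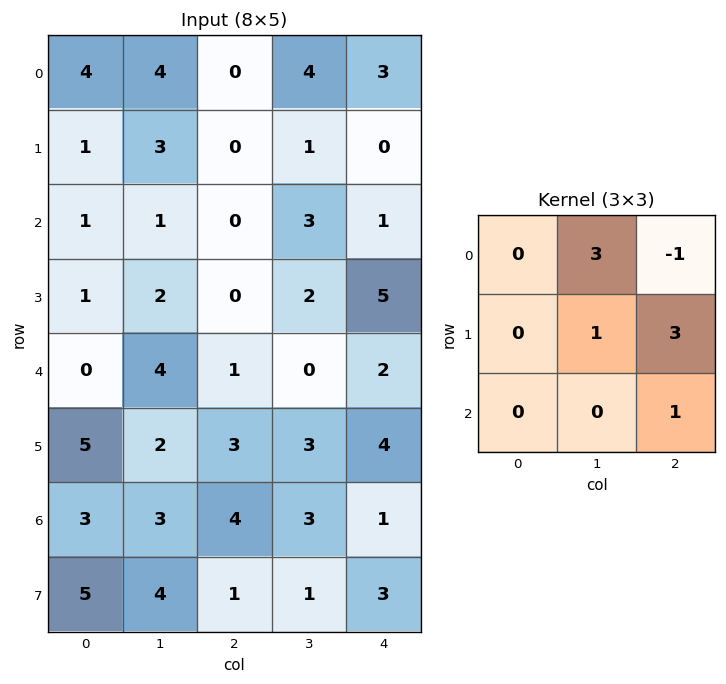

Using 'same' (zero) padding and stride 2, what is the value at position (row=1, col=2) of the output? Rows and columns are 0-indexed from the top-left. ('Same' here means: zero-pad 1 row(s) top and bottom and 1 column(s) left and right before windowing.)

The receptive field on the zero-padded input at this output position is [1 0 0 / 3 1 0 / 2 5 0]. Elementwise product with the kernel and sum: 0·3 + 0·-1 + 1·1 + 0·3 + 0·1.

1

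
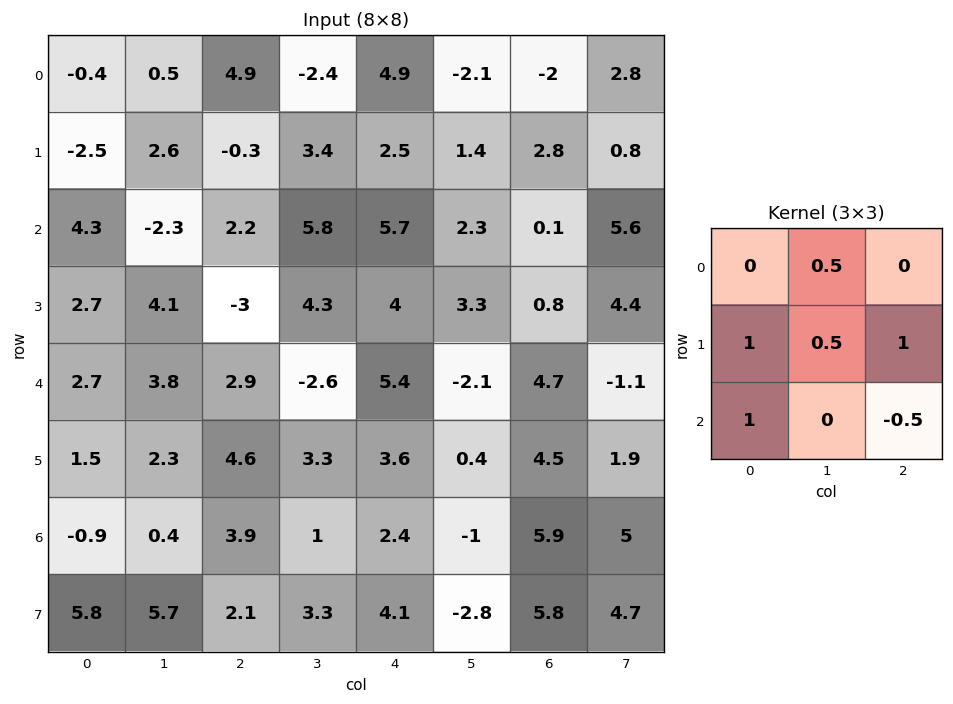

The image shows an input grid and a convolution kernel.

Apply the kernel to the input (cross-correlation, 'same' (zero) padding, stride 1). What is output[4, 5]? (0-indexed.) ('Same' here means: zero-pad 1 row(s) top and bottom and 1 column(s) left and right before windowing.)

The receptive field on the zero-padded input at this output position is [4 3.3 0.8 / 5.4 -2.1 4.7 / 3.6 0.4 4.5]. Elementwise product with the kernel and sum: 3.3·0.5 + 5.4·1 + -2.1·0.5 + 4.7·1 + 3.6·1 + 4.5·-0.5.

12.05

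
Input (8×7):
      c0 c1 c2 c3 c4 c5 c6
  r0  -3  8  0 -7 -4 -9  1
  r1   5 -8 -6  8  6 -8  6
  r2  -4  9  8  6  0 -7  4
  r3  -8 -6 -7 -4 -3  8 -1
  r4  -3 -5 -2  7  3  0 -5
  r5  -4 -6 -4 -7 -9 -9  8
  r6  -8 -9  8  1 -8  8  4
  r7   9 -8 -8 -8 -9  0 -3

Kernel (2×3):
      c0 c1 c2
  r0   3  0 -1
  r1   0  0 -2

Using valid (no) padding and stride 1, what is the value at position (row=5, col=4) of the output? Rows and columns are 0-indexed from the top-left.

-43

The receptive field on the input at this output position is [-9 -9 8 / -8 8 4]. Elementwise product with the kernel and sum: -9·3 + 8·-1 + 4·-2.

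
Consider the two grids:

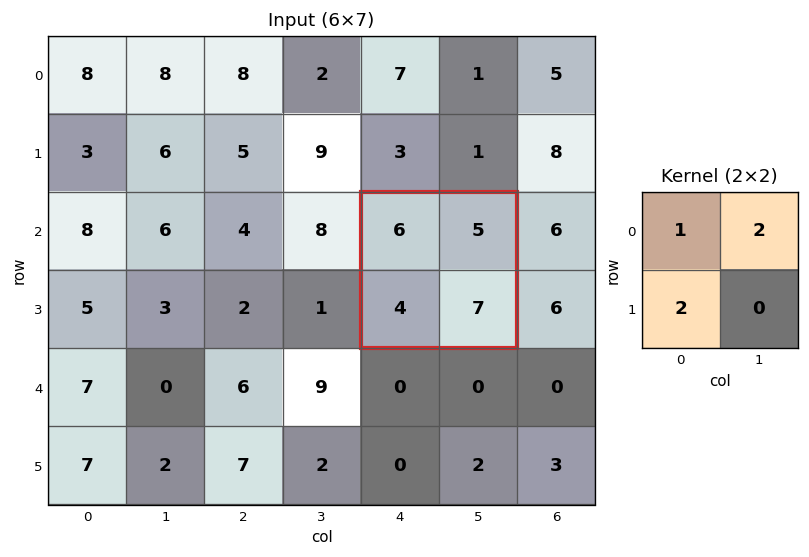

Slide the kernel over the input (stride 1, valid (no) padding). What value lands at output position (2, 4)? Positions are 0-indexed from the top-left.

The receptive field on the input at this output position is [6 5 / 4 7]. Elementwise product with the kernel and sum: 6·1 + 5·2 + 4·2.

24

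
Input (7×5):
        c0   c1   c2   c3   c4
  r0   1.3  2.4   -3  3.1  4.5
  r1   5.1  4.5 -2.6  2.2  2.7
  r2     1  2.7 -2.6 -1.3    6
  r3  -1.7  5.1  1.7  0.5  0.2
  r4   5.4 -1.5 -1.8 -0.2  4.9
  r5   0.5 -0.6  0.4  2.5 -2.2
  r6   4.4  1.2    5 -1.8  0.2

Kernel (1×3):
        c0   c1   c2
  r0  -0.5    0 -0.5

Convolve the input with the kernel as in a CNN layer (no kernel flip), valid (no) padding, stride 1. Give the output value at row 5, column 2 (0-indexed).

The receptive field on the input at this output position is [0.4 2.5 -2.2]. Elementwise product with the kernel and sum: 0.4·-0.5 + -2.2·-0.5.

0.9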